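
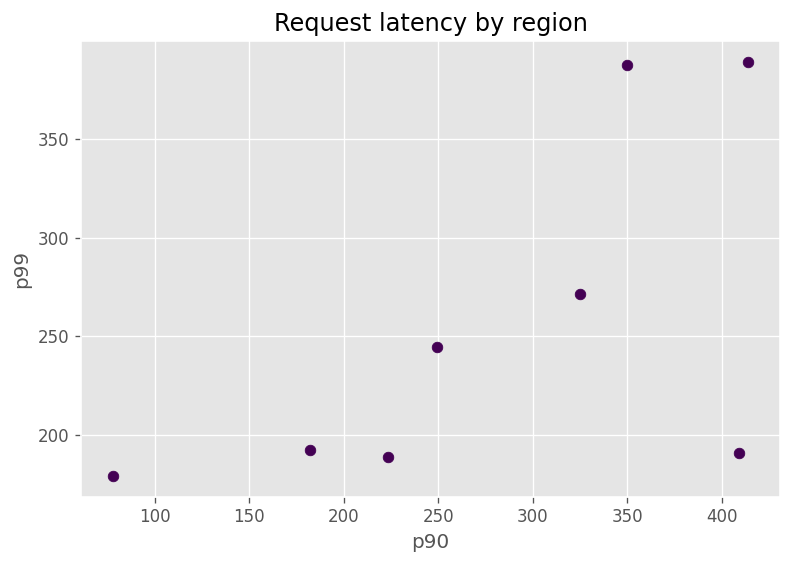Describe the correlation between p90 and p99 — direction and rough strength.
positive, moderate

Points are positively correlated; moderate (|r| ≈ 0.6).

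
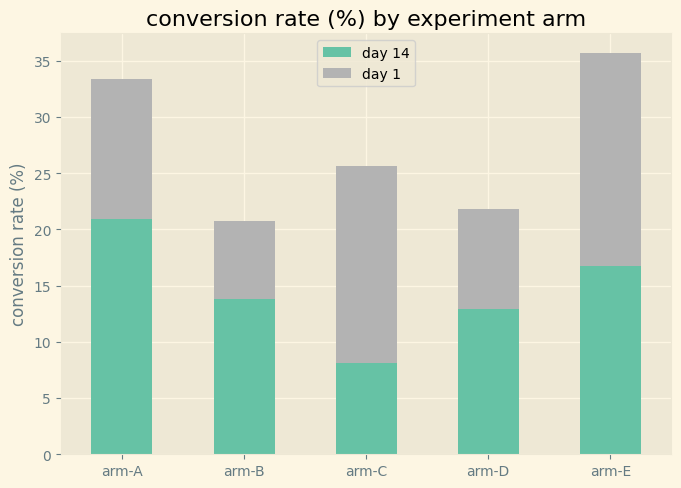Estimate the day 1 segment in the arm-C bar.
day 1 top ≈ 25, bottom ≈ 10; segment ≈ 15.

≈ 15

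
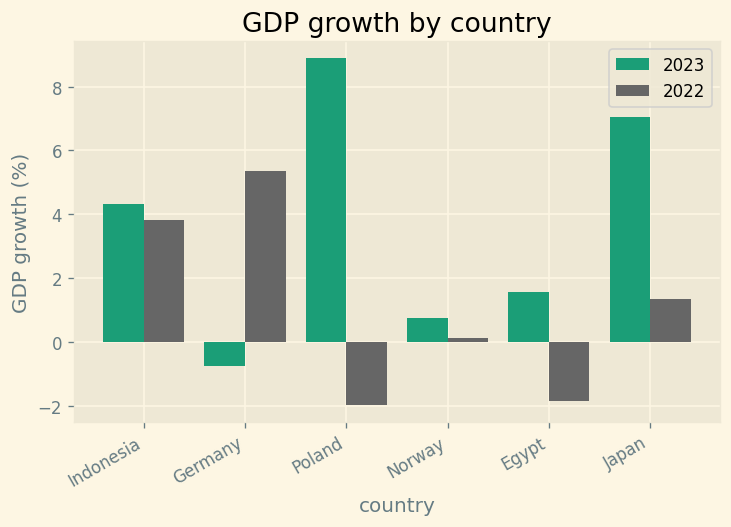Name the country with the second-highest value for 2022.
Top 3 for 2022: Germany ≈ 5, Indonesia ≈ 4, Japan ≈ 1.

Indonesia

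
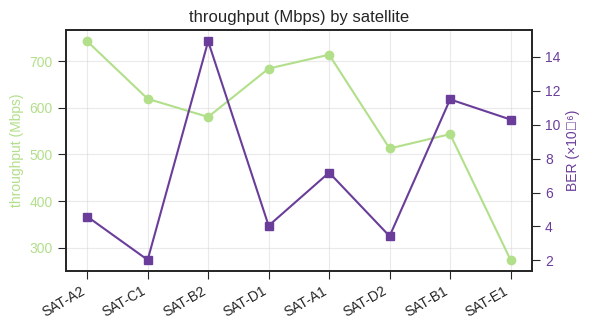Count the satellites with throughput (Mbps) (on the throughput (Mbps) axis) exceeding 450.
Above 450: SAT-A2, SAT-C1, SAT-B2, SAT-D1, SAT-A1, SAT-D2, SAT-B1.

7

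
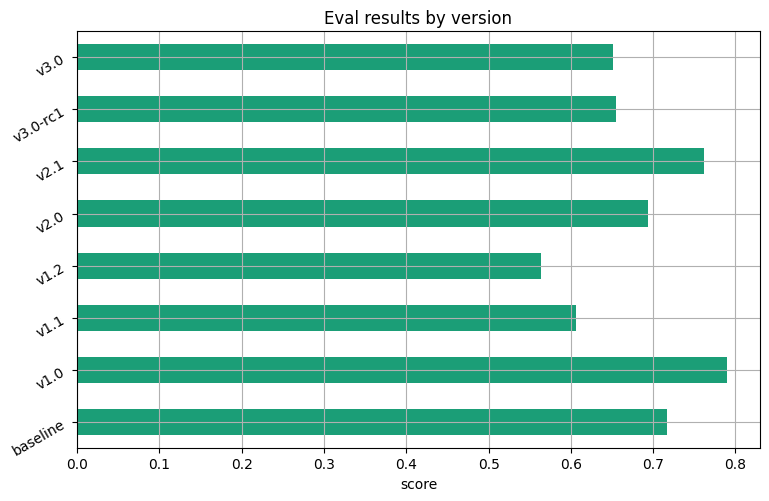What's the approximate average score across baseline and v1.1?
(0.7 + 0.6) / 2 ≈ 0.65.

≈ 0.65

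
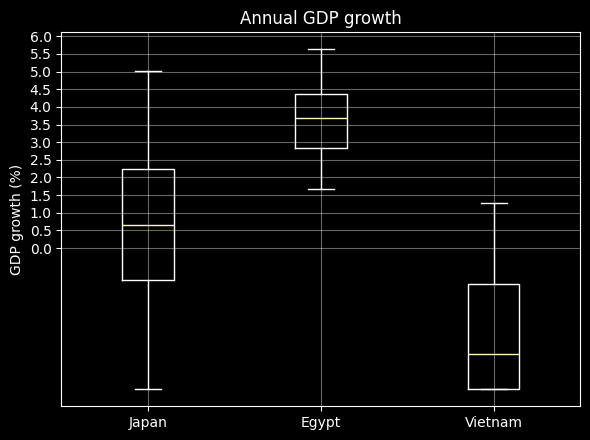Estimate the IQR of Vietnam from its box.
Q3 ≈ -1.0, Q1 ≈ -4.0; IQR ≈ 3.0.

≈ 3.0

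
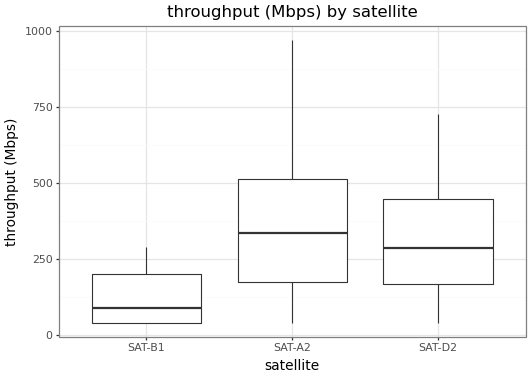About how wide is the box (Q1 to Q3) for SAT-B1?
≈ 160

Q3 ≈ 200, Q1 ≈ 40; IQR ≈ 160.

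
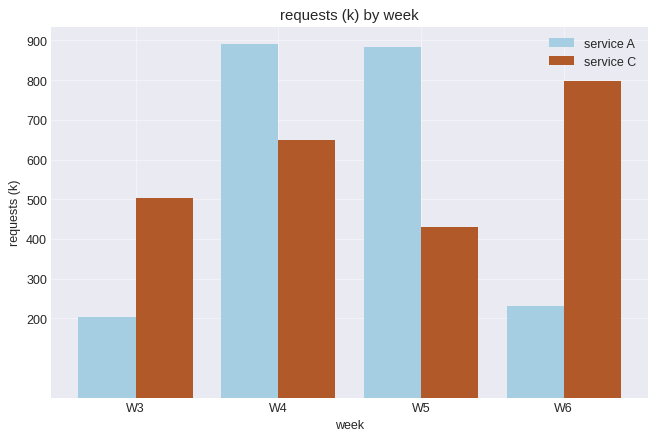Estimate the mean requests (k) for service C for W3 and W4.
≈ 550

(500 + 600) / 2 ≈ 550.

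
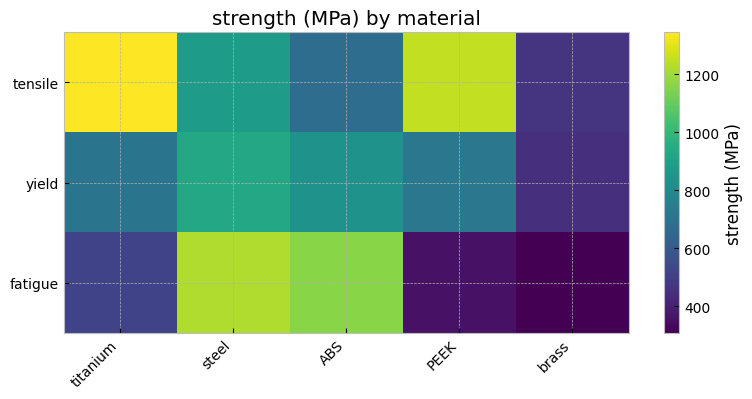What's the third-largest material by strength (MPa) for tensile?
Top 4 for tensile: titanium ≈ 1300, PEEK ≈ 1200, steel ≈ 900, ABS ≈ 700.

steel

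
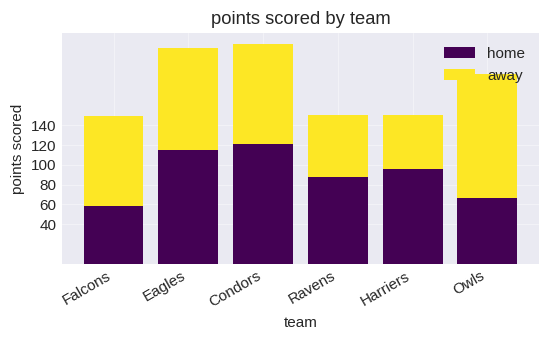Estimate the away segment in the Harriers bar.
away top ≈ 160, bottom ≈ 100; segment ≈ 60.

≈ 60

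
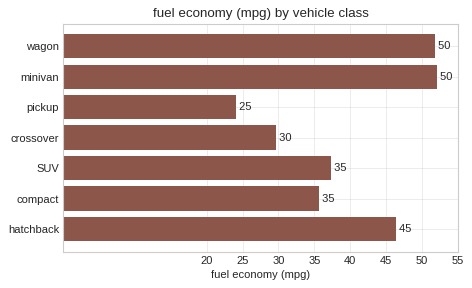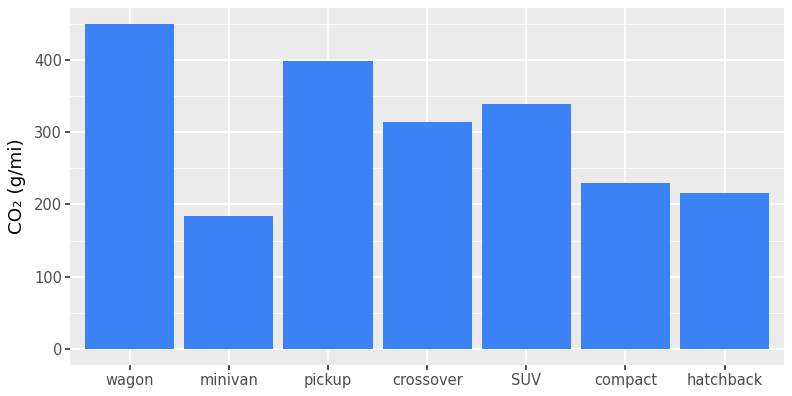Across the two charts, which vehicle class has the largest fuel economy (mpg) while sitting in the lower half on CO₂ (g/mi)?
minivan

Chart 2 median CO₂ (g/mi) ≈ 300; below-median vehicle classes: minivan, compact, hatchback. Among those, minivan has the highest fuel economy (mpg) (≈ 50).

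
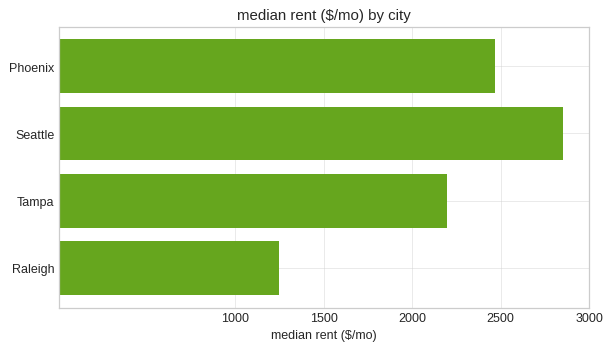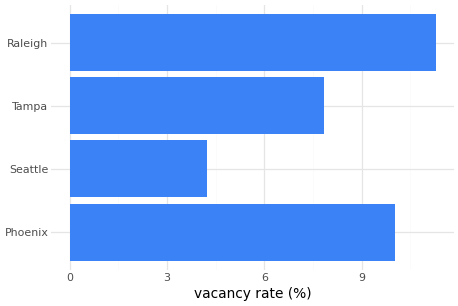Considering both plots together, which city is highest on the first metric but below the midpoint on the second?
Chart 2 median vacancy rate (%) ≈ 8; below-median cities: Seattle, Tampa. Among those, Seattle has the highest median rent ($/mo) (≈ 3000).

Seattle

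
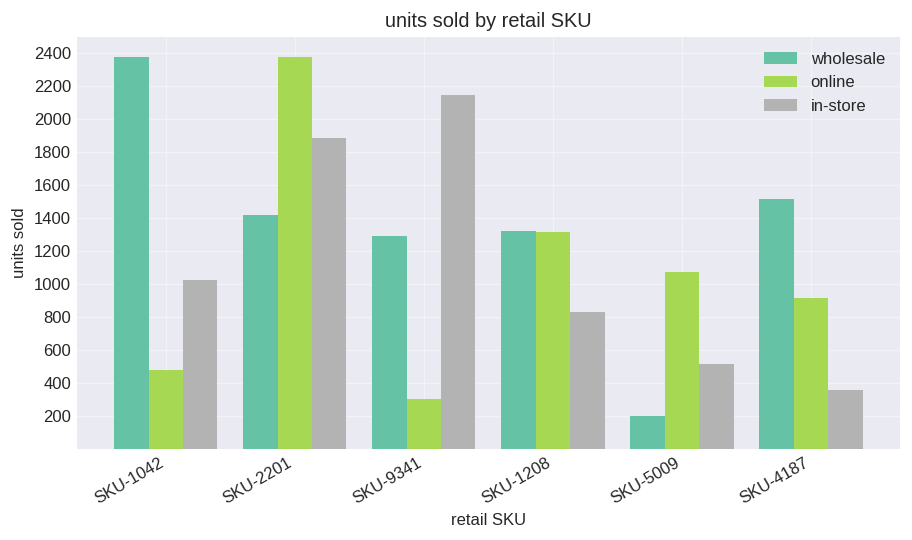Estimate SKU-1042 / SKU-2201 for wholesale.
≈ 1.71×

SKU-1042 ≈ 2400, SKU-2201 ≈ 1400; 2400/1400 ≈ 1.71.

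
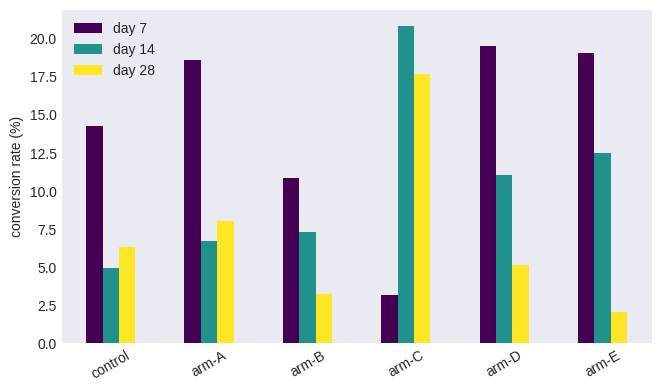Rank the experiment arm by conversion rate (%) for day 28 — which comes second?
Top 3 for day 28: arm-C ≈ 18, arm-A ≈ 8, control ≈ 6.

arm-A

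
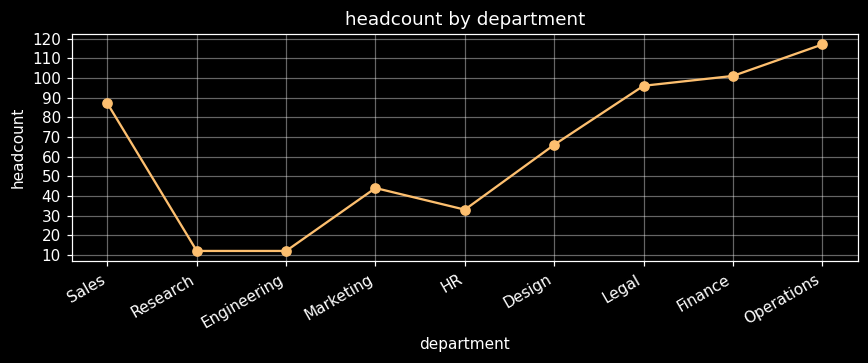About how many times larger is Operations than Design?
≈ 1.71×

Operations ≈ 120, Design ≈ 70; 120/70 ≈ 1.71.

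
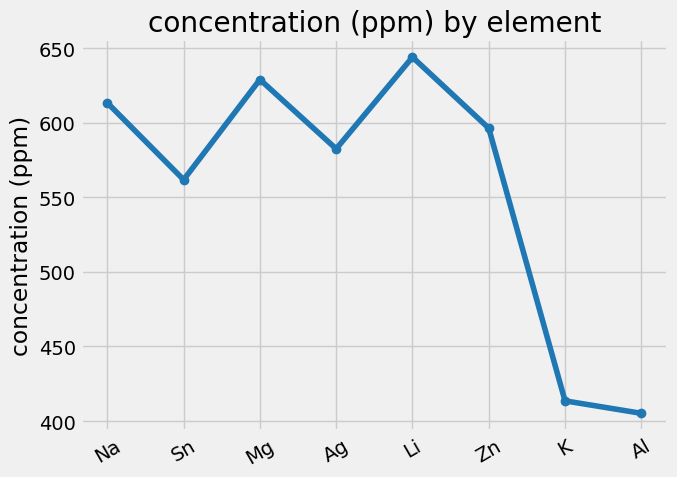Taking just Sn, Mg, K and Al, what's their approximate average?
≈ 500

(560 + 620 + 420 + 400) / 4 ≈ 500.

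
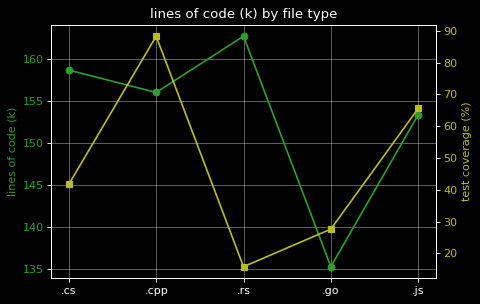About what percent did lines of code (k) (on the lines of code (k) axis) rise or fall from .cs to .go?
≈ -15.6%

.cs ≈ 160, .go ≈ 135; (135 − 160) / 160 ≈ -15.6%.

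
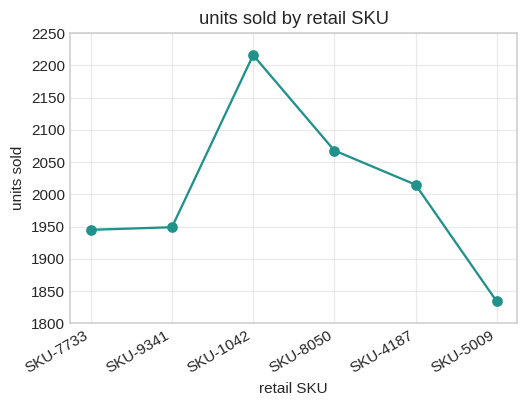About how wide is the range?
≈ 350

Max SKU-1042 ≈ 2200, min SKU-5009 ≈ 1850; range ≈ 350.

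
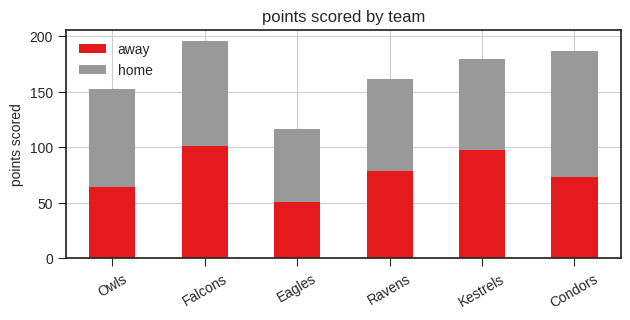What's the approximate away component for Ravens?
≈ 80

away top ≈ 80, bottom ≈ 0; segment ≈ 80.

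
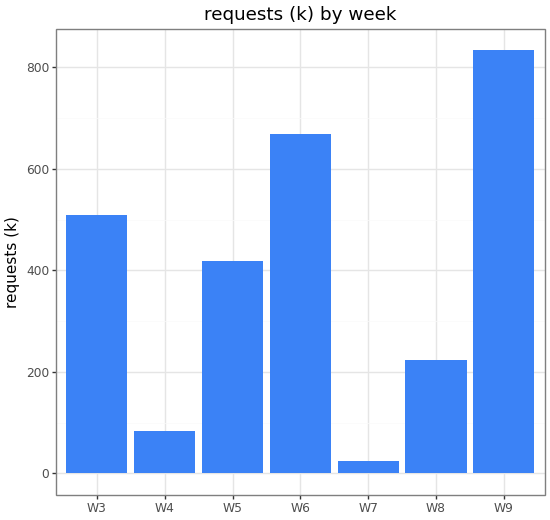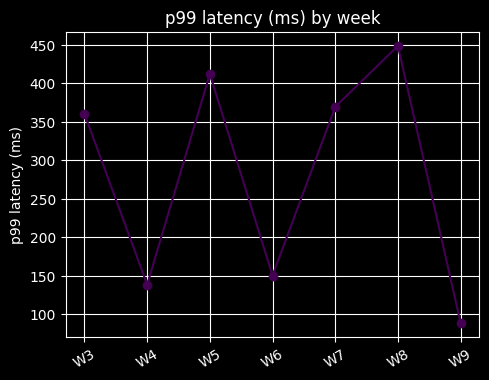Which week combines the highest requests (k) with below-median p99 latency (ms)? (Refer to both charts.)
W9

Chart 2 median p99 latency (ms) ≈ 350; below-median weeks: W4, W6, W9. Among those, W9 has the highest requests (k) (≈ 800).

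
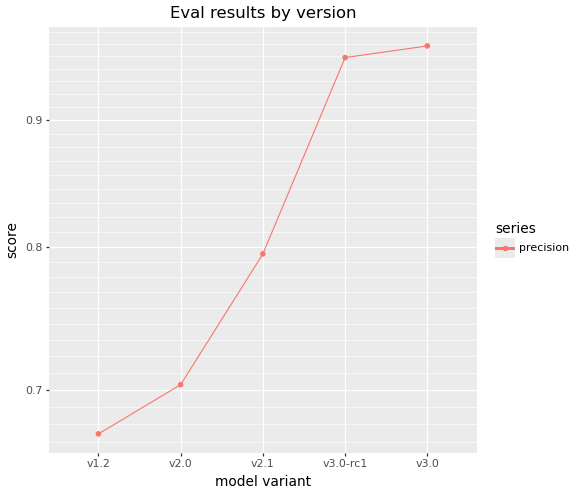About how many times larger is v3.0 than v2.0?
≈ 1.36×

v3.0 ≈ 0.95, v2.0 ≈ 0.70; 0.95/0.70 ≈ 1.36.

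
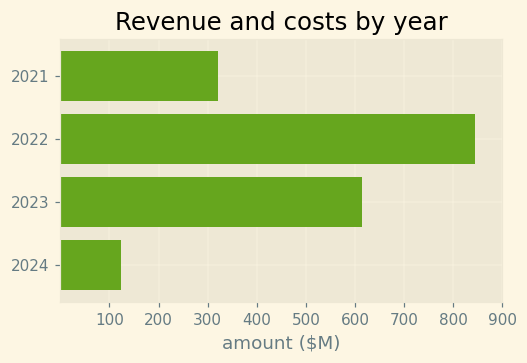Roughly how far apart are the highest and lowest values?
Max 2022 ≈ 800, min 2024 ≈ 100; range ≈ 700.

≈ 700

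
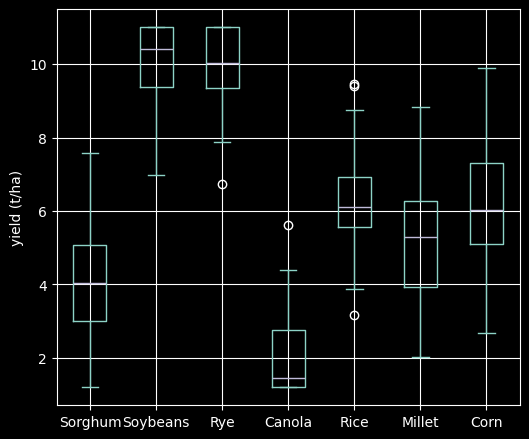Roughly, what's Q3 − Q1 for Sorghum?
≈ 2

Q3 ≈ 5, Q1 ≈ 3; IQR ≈ 2.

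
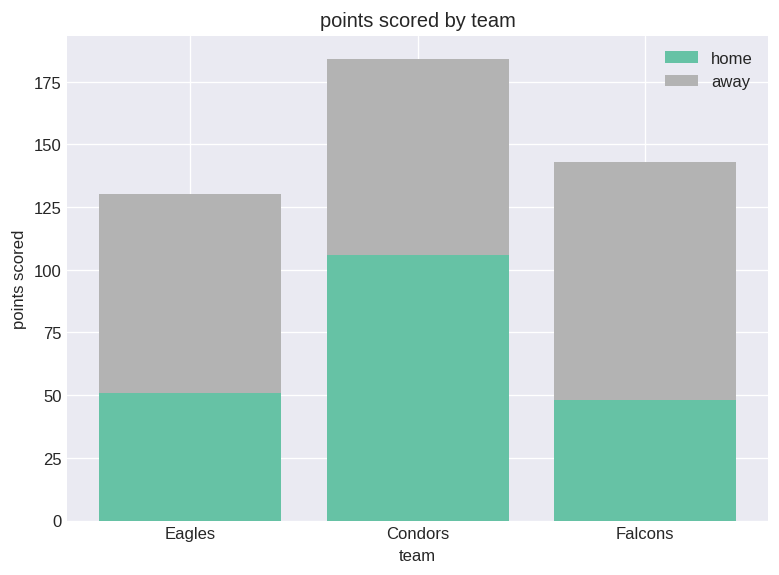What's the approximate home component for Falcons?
home top ≈ 40, bottom ≈ 0; segment ≈ 40.

≈ 40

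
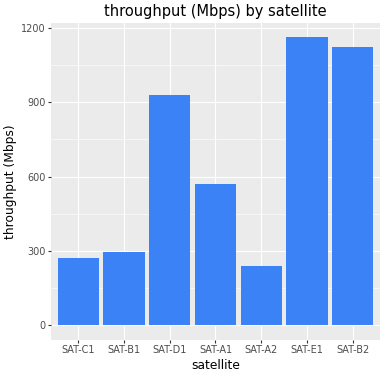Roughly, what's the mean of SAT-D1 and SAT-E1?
(900 + 1200) / 2 ≈ 1050.

≈ 1050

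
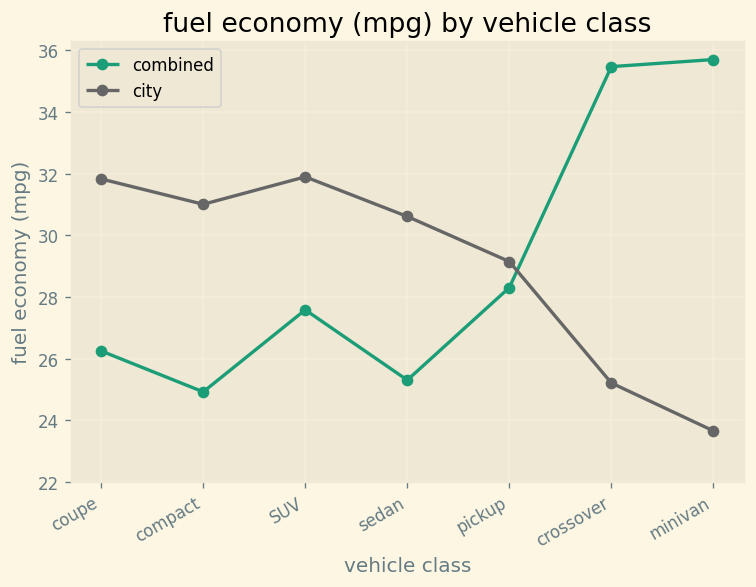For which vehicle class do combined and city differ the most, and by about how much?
minivan, ≈ 12 mpg

minivan: combined ≈ 36, city ≈ 24 → gap ≈ 12. Next-largest (crossover) is only ≈ 10.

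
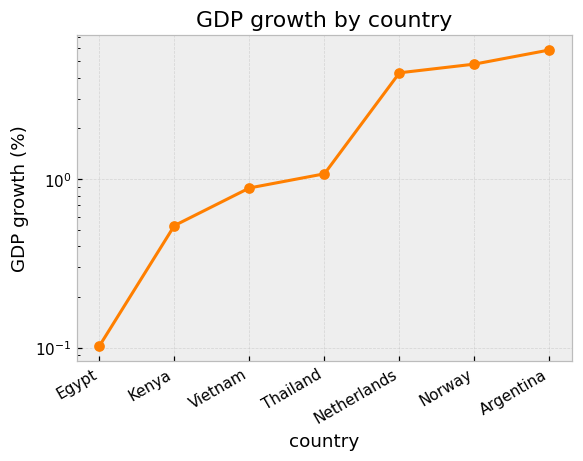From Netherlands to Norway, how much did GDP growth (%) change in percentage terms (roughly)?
≈ +11.1%

Netherlands ≈ 4.5, Norway ≈ 5.0; (5.0 − 4.5) / 4.5 ≈ +11.1%.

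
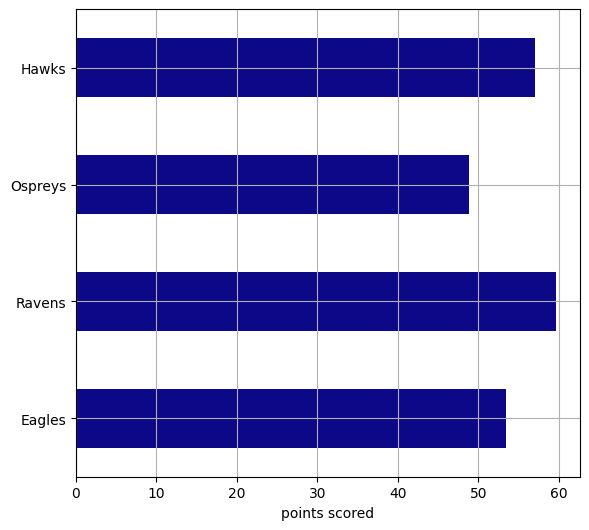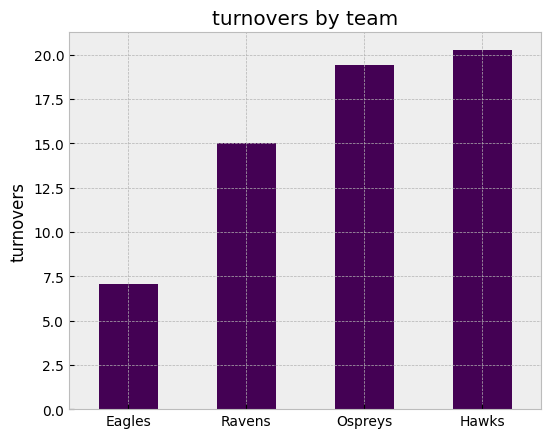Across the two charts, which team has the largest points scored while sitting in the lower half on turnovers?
Chart 2 median turnovers ≈ 18; below-median teams: Eagles, Ravens. Among those, Ravens has the highest points scored (≈ 60).

Ravens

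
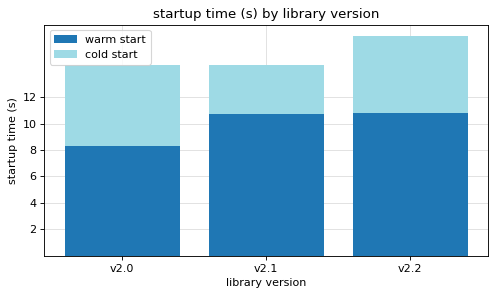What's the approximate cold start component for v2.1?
≈ 4

cold start top ≈ 14, bottom ≈ 10; segment ≈ 4.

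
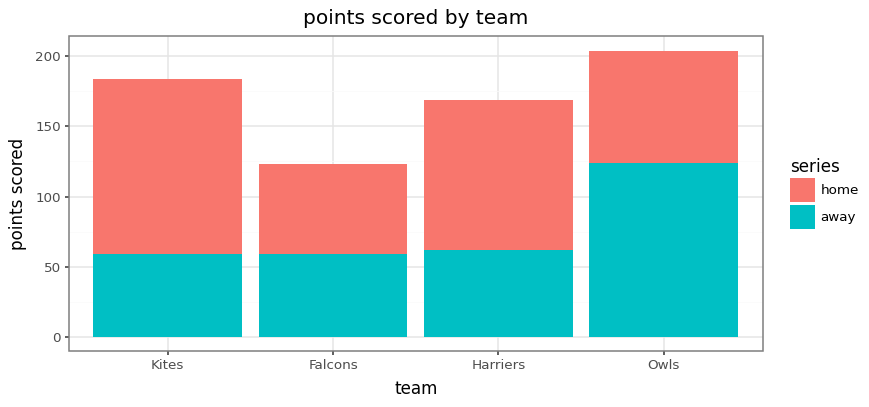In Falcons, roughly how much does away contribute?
≈ 60

away top ≈ 60, bottom ≈ 0; segment ≈ 60.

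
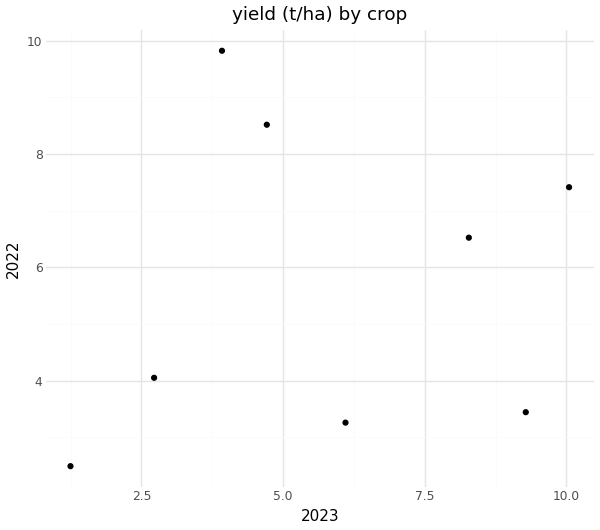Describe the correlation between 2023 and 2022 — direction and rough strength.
no clear correlation

Points are roughly uncorrelated; weak (|r| ≈ 0.2).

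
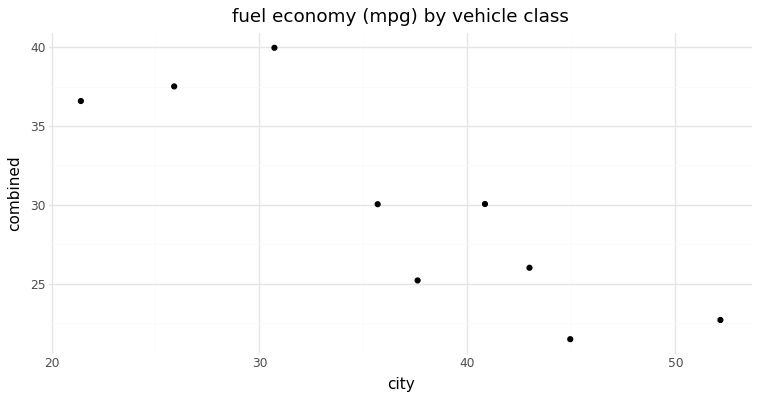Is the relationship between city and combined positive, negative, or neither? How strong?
Points are negatively correlated; strong (|r| ≈ 0.9).

negative, strong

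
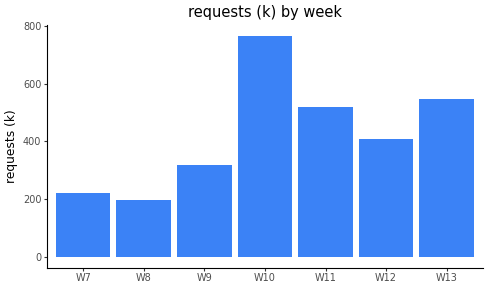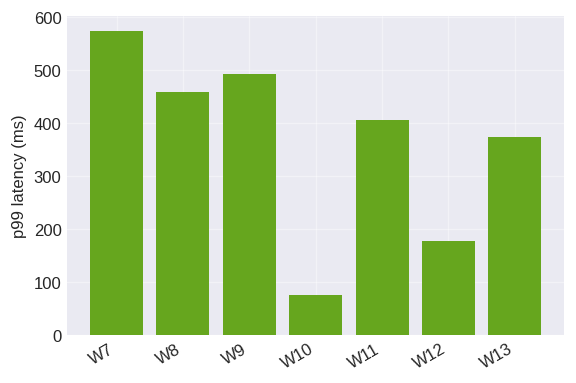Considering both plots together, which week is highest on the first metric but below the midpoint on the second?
W10

Chart 2 median p99 latency (ms) ≈ 400; below-median weeks: W10, W12, W13. Among those, W10 has the highest requests (k) (≈ 800).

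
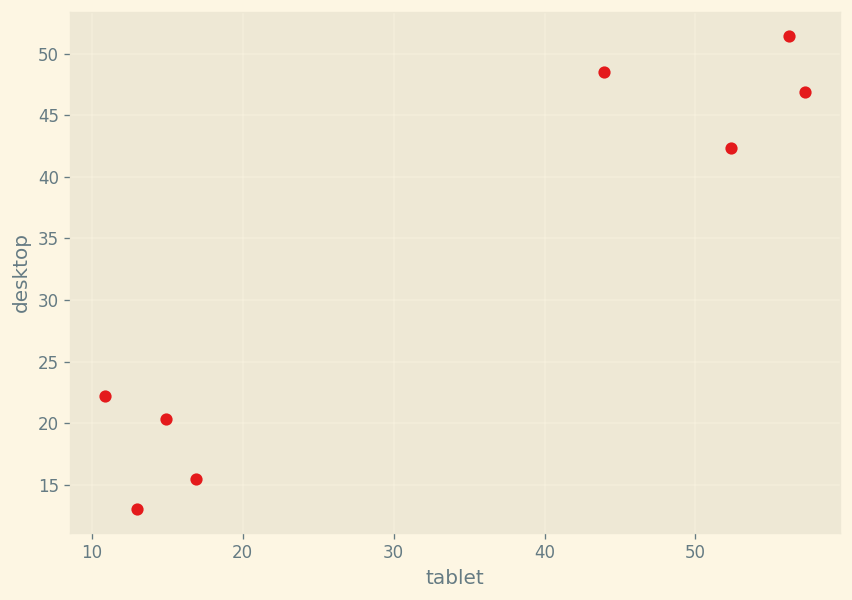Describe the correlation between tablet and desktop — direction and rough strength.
Points are positively correlated; strong (|r| ≈ 0.9).

positive, strong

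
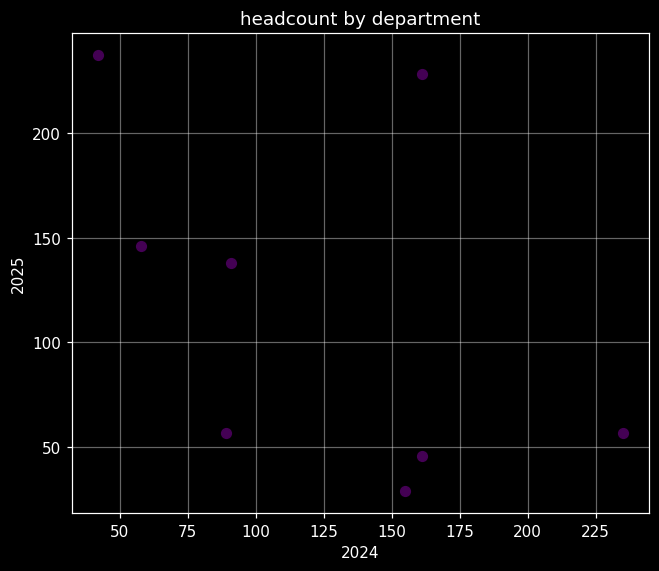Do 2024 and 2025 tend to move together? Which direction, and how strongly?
Points are negatively correlated; moderate (|r| ≈ 0.5).

negative, moderate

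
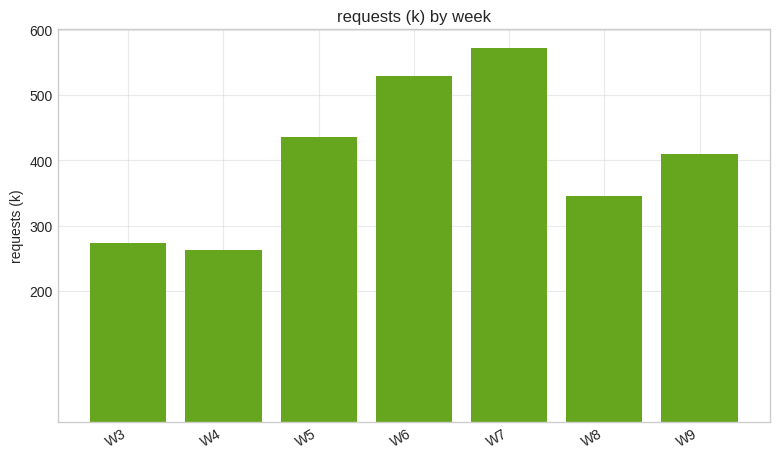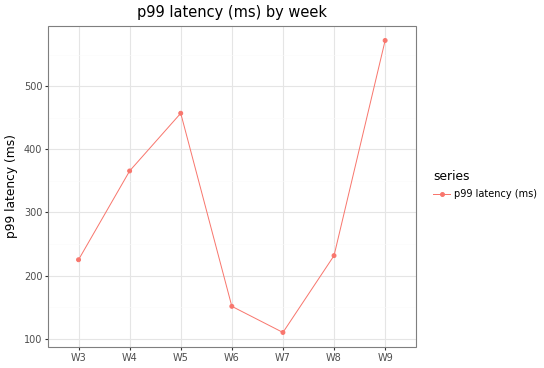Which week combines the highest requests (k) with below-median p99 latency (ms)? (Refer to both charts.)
W7

Chart 2 median p99 latency (ms) ≈ 200; below-median weeks: W3, W6, W7. Among those, W7 has the highest requests (k) (≈ 600).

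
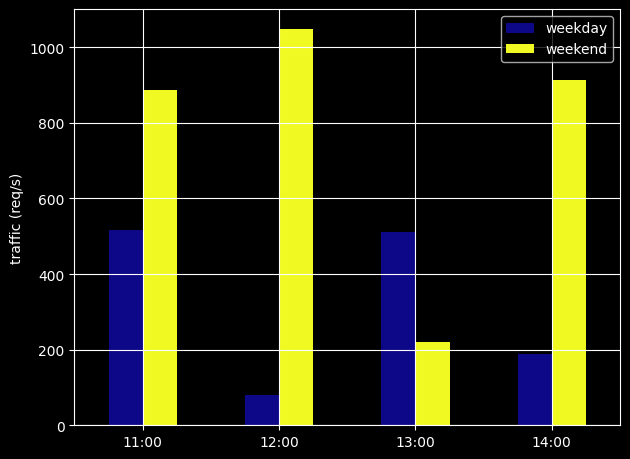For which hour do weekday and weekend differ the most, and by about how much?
12:00, ≈ 900 req/s

12:00: weekday ≈ 100, weekend ≈ 1000 → gap ≈ 900. Next-largest (14:00) is only ≈ 700.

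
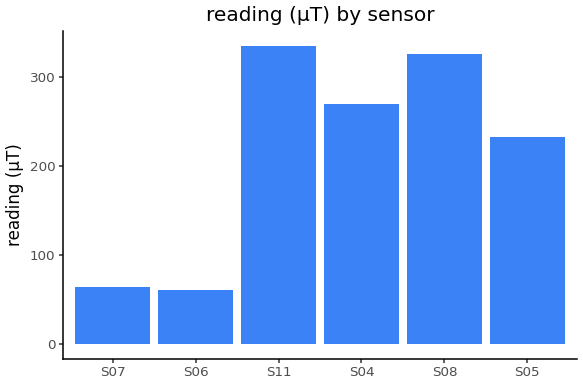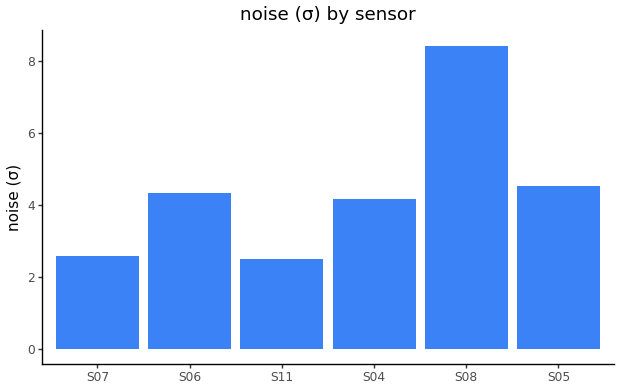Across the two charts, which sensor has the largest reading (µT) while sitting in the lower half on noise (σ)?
S11

Chart 2 median noise (σ) ≈ 4; below-median sensors: S07, S11, S04. Among those, S11 has the highest reading (µT) (≈ 350).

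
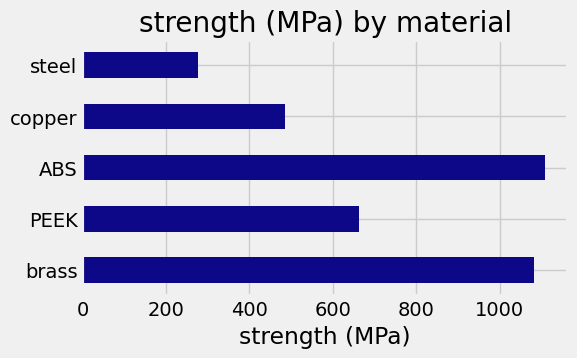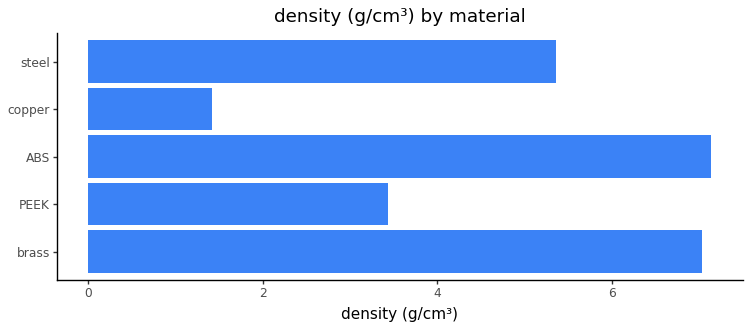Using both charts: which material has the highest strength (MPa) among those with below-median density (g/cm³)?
PEEK

Chart 2 median density (g/cm³) ≈ 5; below-median materials: PEEK, copper. Among those, PEEK has the highest strength (MPa) (≈ 600).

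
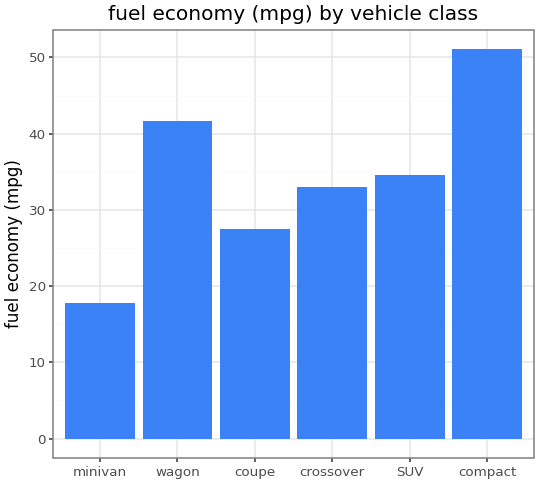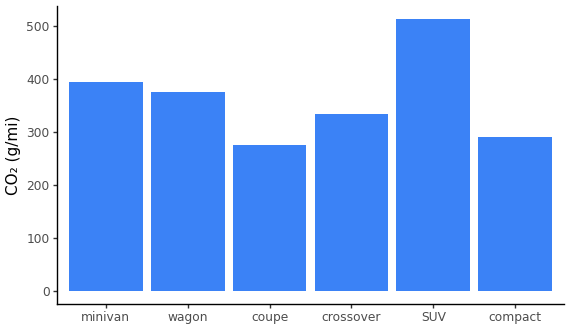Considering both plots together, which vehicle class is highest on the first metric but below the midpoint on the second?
compact

Chart 2 median CO₂ (g/mi) ≈ 350; below-median vehicle classes: coupe, crossover, compact. Among those, compact has the highest fuel economy (mpg) (≈ 50).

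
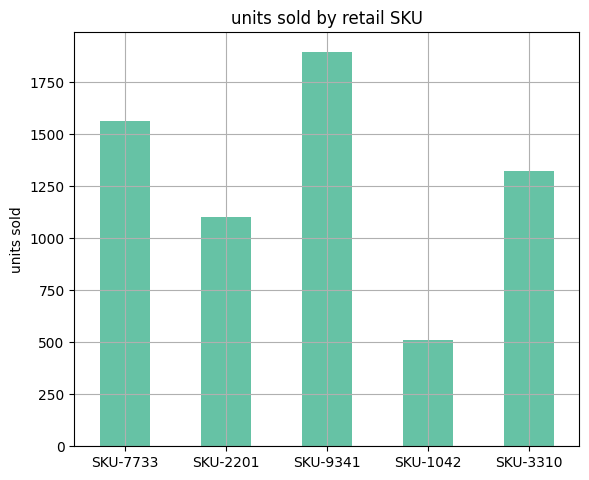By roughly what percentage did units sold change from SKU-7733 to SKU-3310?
SKU-7733 ≈ 1600, SKU-3310 ≈ 1400; (1400 − 1600) / 1600 ≈ -12.5%.

≈ -12.5%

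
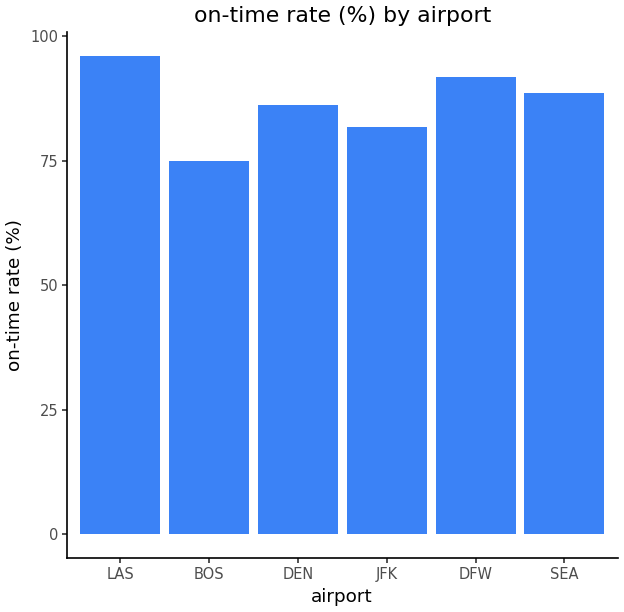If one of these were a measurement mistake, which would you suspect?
BOS

BOS ≈ 70; the rest sit between ≈ 80 and ≈ 100.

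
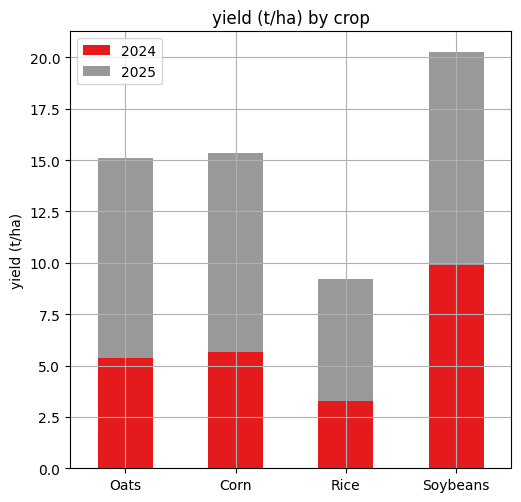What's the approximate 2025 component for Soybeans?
≈ 10

2025 top ≈ 20, bottom ≈ 10; segment ≈ 10.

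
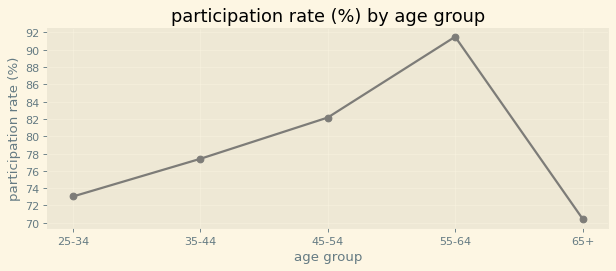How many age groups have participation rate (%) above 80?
2

Above 80: 45-54, 55-64.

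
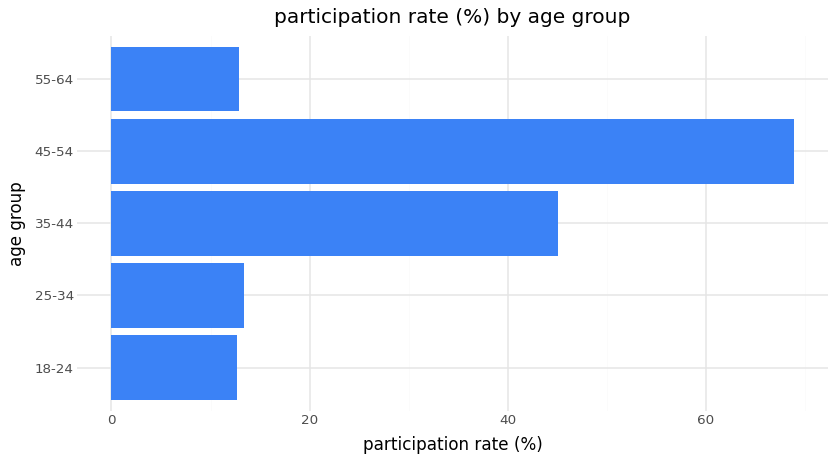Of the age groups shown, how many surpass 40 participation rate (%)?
2

Above 40: 35-44, 45-54.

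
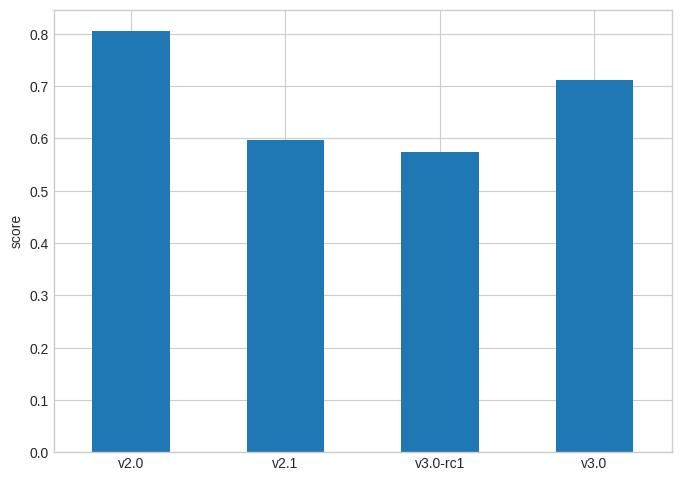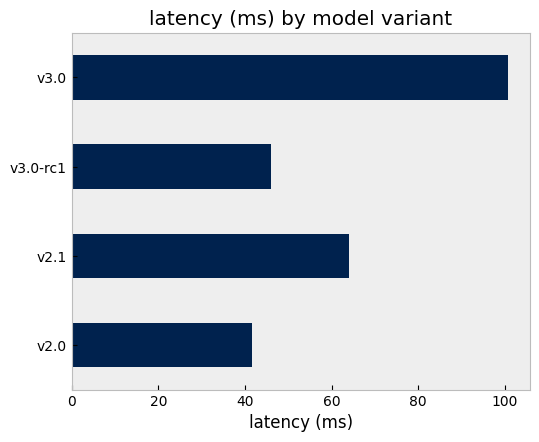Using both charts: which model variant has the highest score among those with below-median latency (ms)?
v2.0

Chart 2 median latency (ms) ≈ 60; below-median model variants: v2.0, v3.0-rc1. Among those, v2.0 has the highest score (≈ 0.8).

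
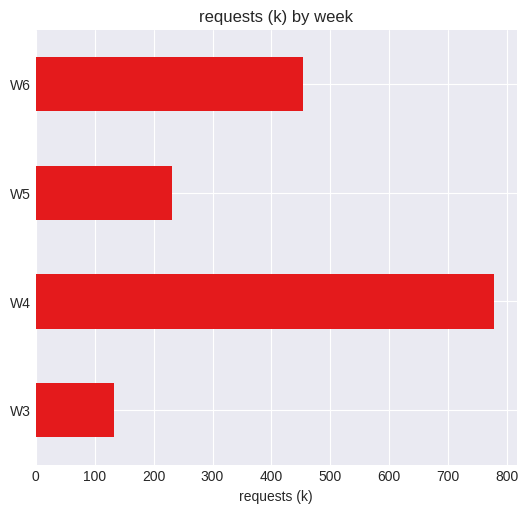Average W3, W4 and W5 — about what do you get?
(100 + 800 + 200) / 3 ≈ 367.

≈ 367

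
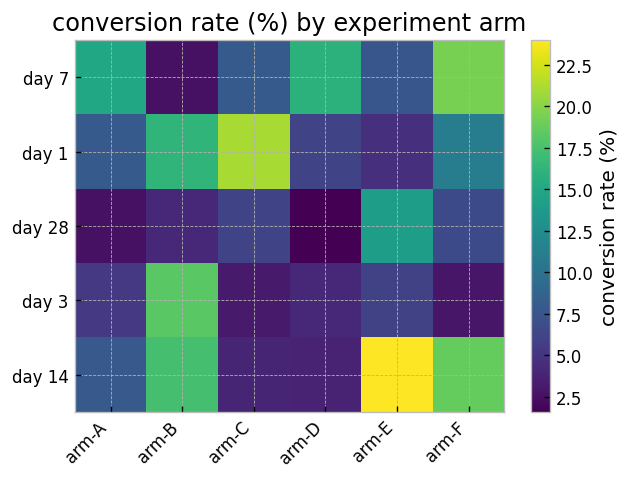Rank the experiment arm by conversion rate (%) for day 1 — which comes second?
Top 3 for day 1: arm-C ≈ 22, arm-B ≈ 16, arm-F ≈ 12.

arm-B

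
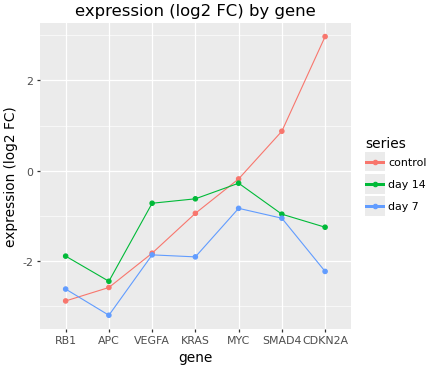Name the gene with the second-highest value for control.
Top 3 for control: CDKN2A ≈ 3, SMAD4 ≈ 1, MYC ≈ 0.

SMAD4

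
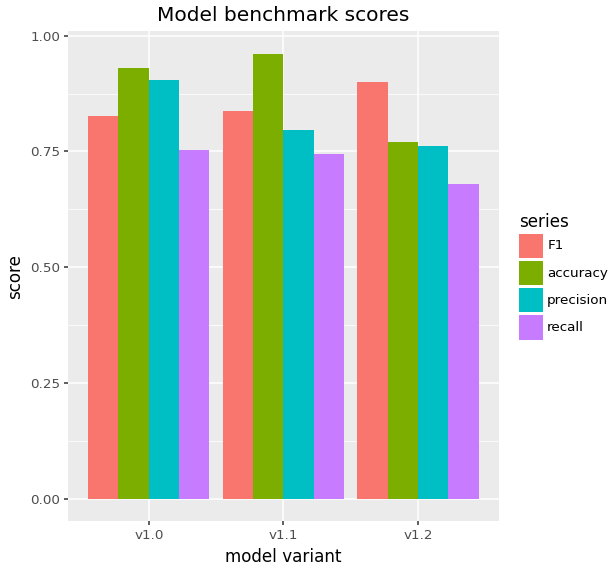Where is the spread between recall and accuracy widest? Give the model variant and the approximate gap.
v1.1, ≈ 0.3

v1.1: recall ≈ 0.7, accuracy ≈ 1.0 → gap ≈ 0.3. Next-largest (v1.0) is only ≈ 0.1.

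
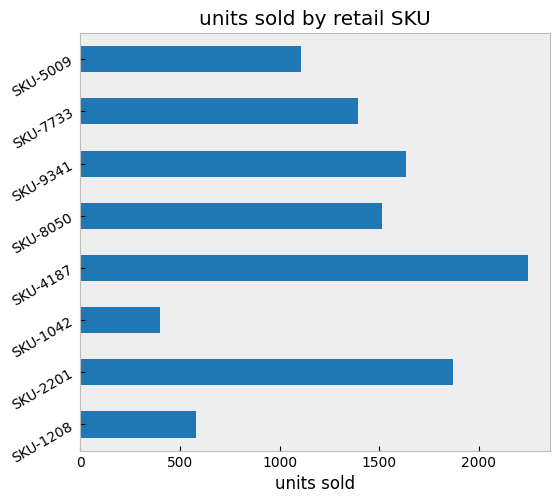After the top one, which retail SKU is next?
Top 3: SKU-4187 ≈ 2200, SKU-2201 ≈ 1800, SKU-9341 ≈ 1600.

SKU-2201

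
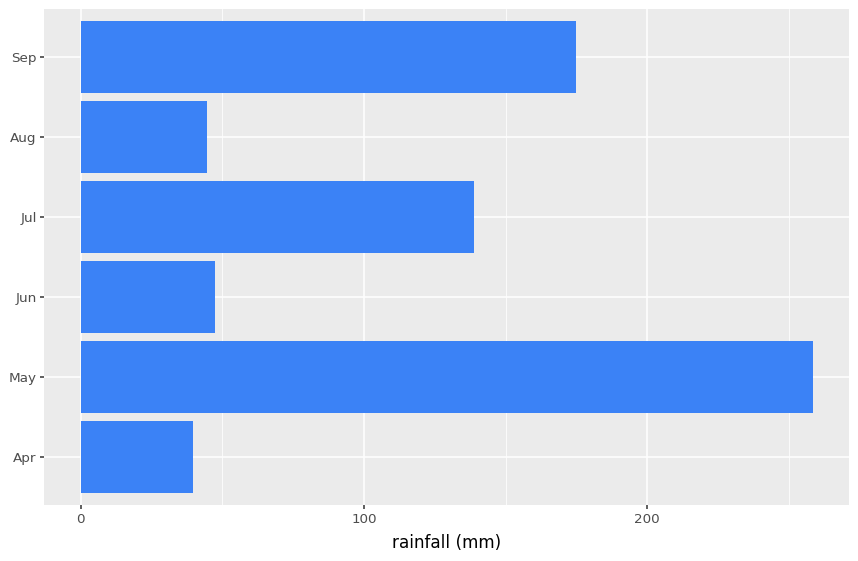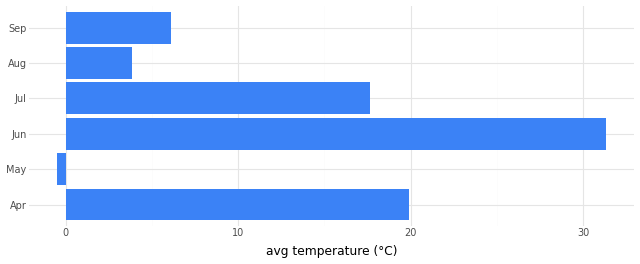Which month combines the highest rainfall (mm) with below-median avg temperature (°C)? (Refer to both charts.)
May

Chart 2 median avg temperature (°C) ≈ 10; below-median months: May, Aug, Sep. Among those, May has the highest rainfall (mm) (≈ 250).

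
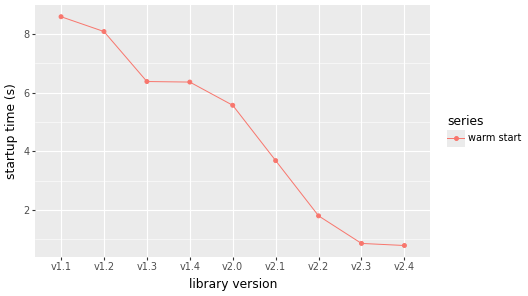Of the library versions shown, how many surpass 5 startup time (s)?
Above 5: v1.1, v1.2, v1.3, v1.4, v2.0.

5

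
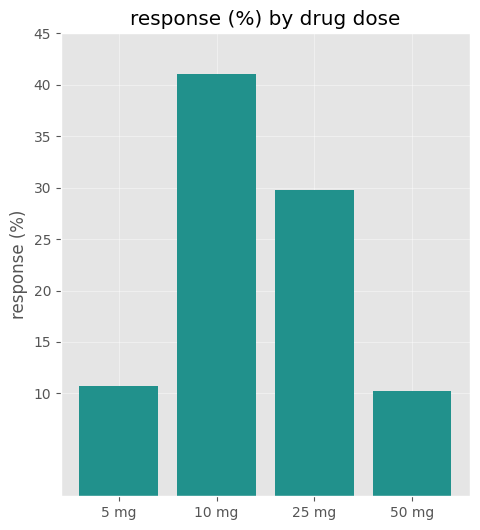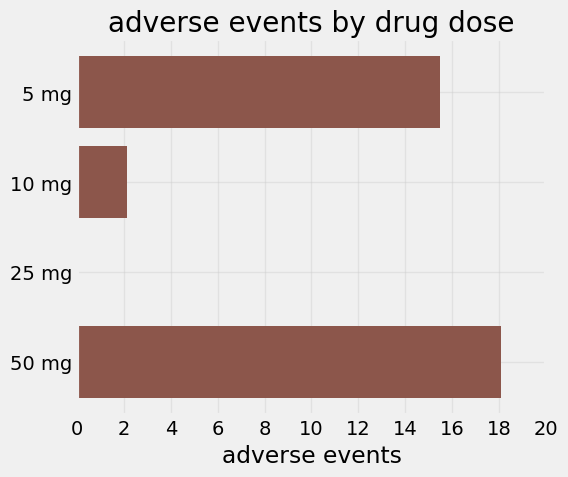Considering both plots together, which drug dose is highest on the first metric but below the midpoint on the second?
Chart 2 median adverse events ≈ 8; below-median drug doses: 10 mg, 25 mg. Among those, 10 mg has the highest response (%) (≈ 40).

10 mg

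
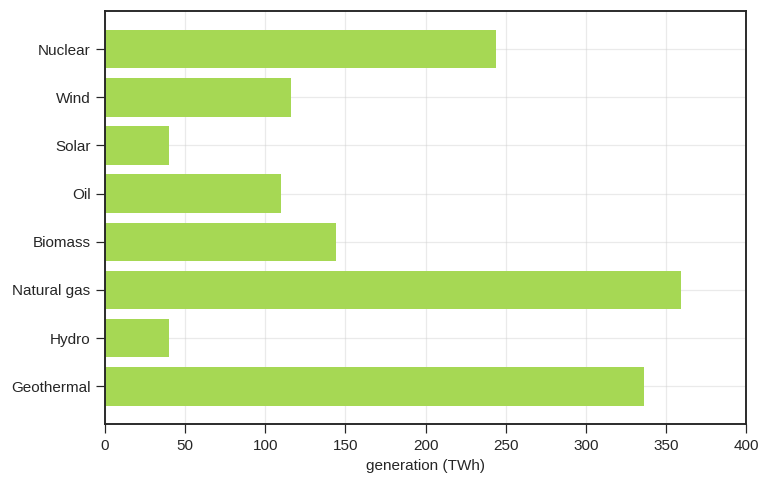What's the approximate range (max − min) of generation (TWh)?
≈ 300

Max Natural gas ≈ 350, min Solar ≈ 50; range ≈ 300.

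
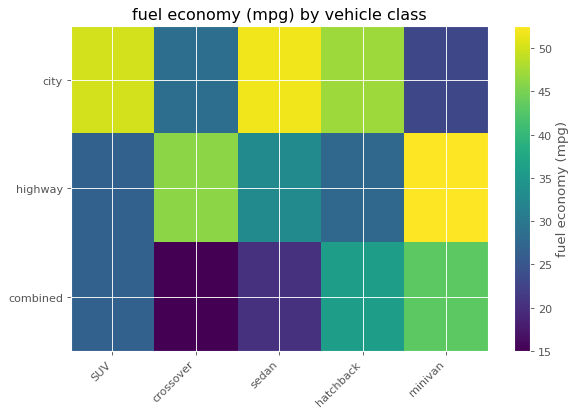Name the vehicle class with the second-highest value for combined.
Top 3 for combined: minivan ≈ 45, hatchback ≈ 35, SUV ≈ 25.

hatchback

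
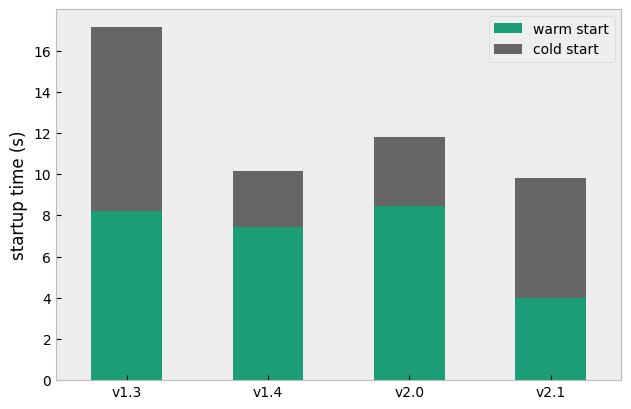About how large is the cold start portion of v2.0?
cold start top ≈ 12, bottom ≈ 8; segment ≈ 4.

≈ 4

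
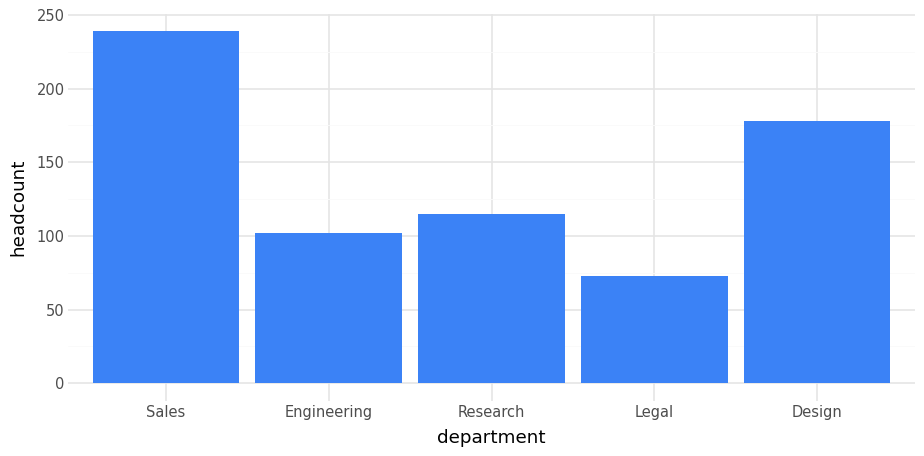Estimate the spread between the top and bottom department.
Max Sales ≈ 240, min Legal ≈ 80; range ≈ 160.

≈ 160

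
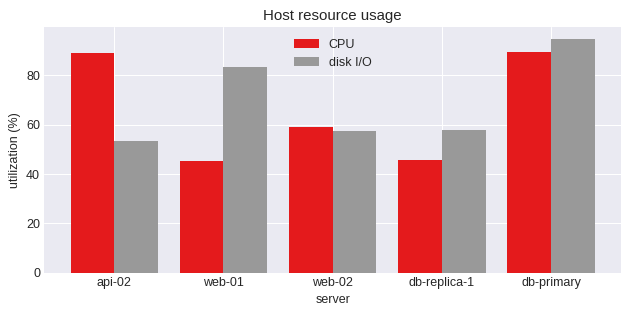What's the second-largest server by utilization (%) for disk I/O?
web-01

Top 3 for disk I/O: db-primary ≈ 90, web-01 ≈ 80, db-replica-1 ≈ 60.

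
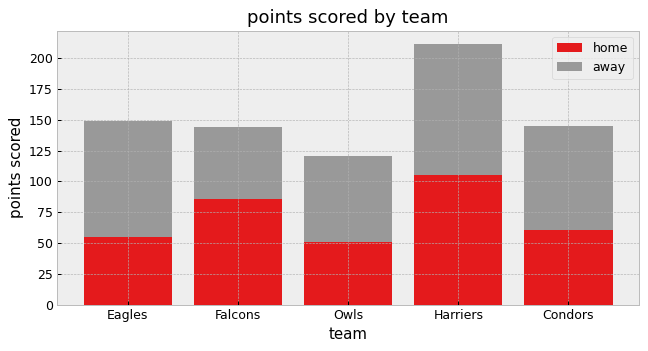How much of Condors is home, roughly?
≈ 60

home top ≈ 60, bottom ≈ 0; segment ≈ 60.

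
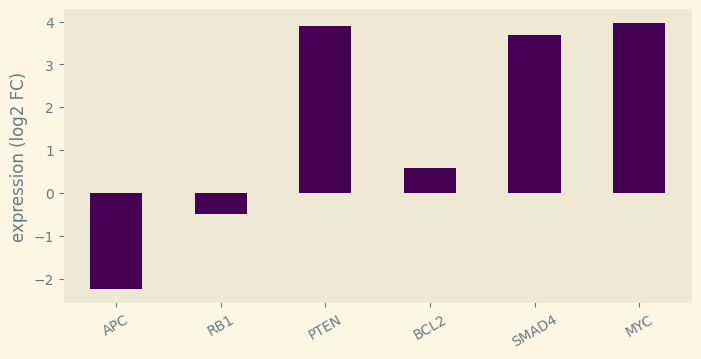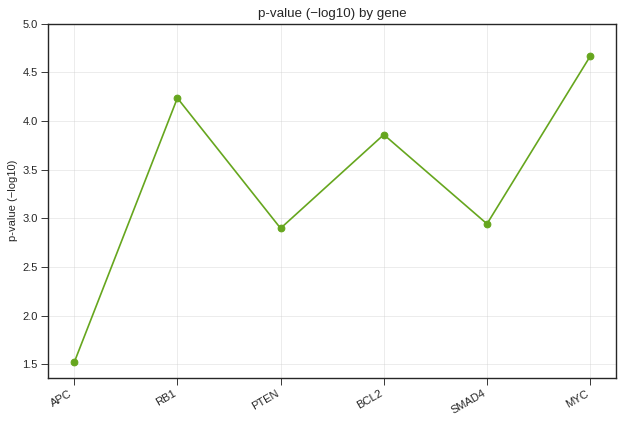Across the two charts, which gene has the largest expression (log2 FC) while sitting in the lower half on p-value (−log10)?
Chart 2 median p-value (−log10) ≈ 3.5; below-median genes: APC, PTEN, SMAD4. Among those, PTEN has the highest expression (log2 FC) (≈ 4).

PTEN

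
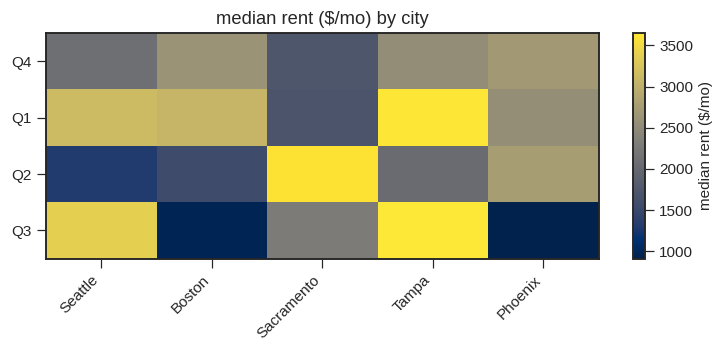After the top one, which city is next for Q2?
Top 3 for Q2: Sacramento ≈ 3500, Phoenix ≈ 3000, Tampa ≈ 2000.

Phoenix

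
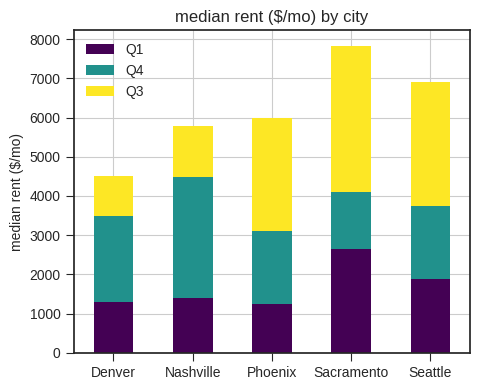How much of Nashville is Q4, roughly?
Q4 top ≈ 4000, bottom ≈ 1000; segment ≈ 3000.

≈ 3000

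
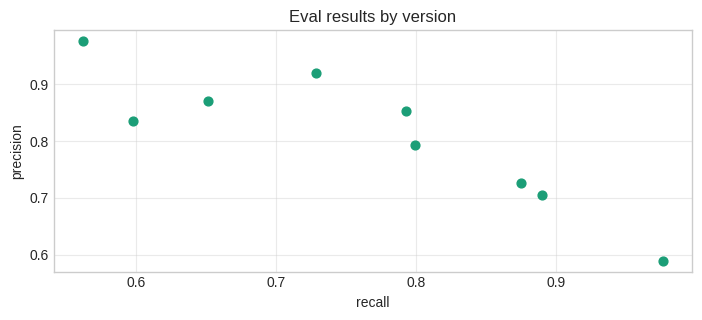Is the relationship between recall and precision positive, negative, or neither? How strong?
Points are negatively correlated; strong (|r| ≈ 0.9).

negative, strong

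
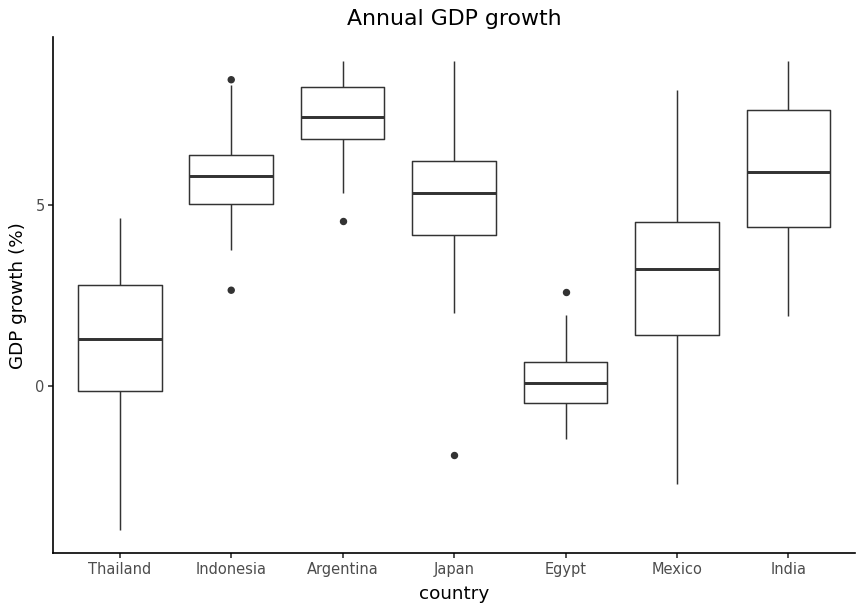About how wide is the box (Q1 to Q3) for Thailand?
Q3 ≈ 3, Q1 ≈ 0; IQR ≈ 3.

≈ 3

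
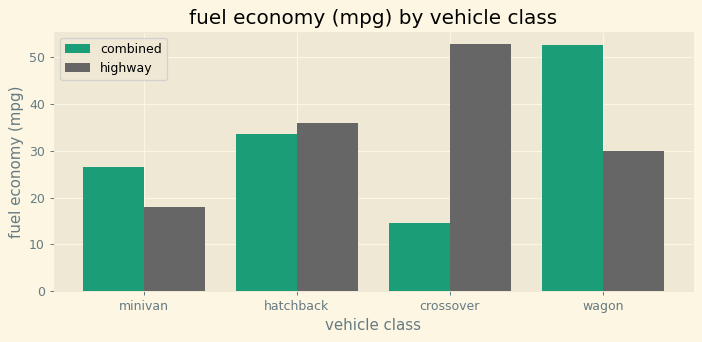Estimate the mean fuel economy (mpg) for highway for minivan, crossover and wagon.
≈ 35

(20 + 55 + 30) / 3 ≈ 35.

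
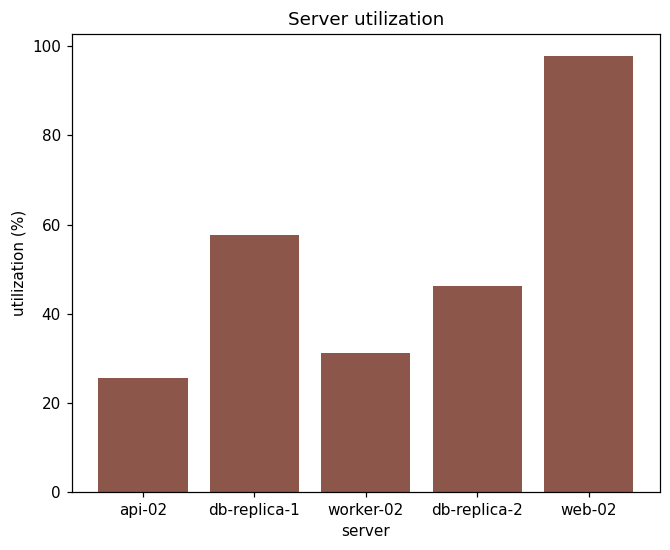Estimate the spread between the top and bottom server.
Max web-02 ≈ 100, min api-02 ≈ 30; range ≈ 70.

≈ 70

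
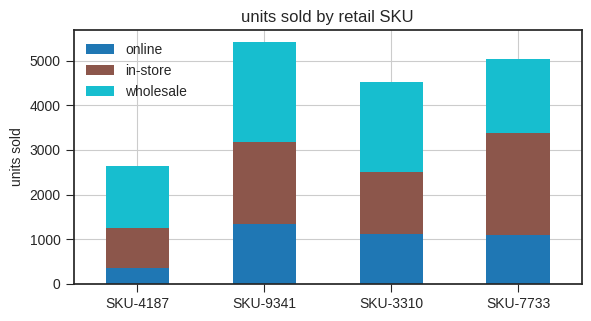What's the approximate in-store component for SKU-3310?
in-store top ≈ 2500, bottom ≈ 1000; segment ≈ 1500.

≈ 1500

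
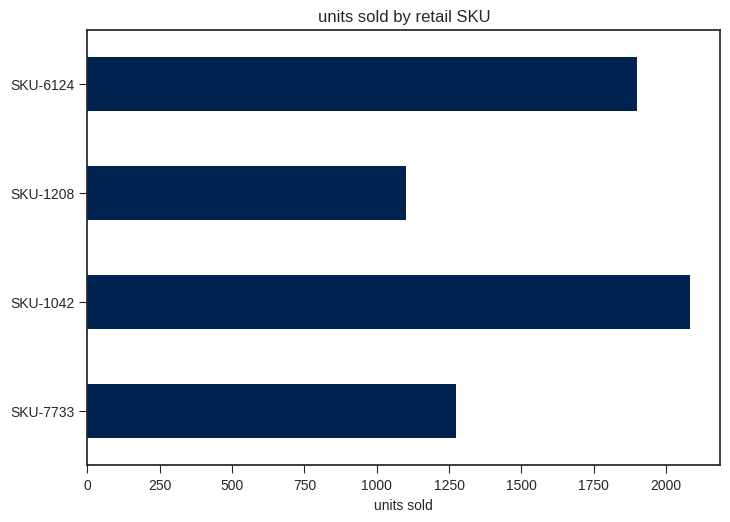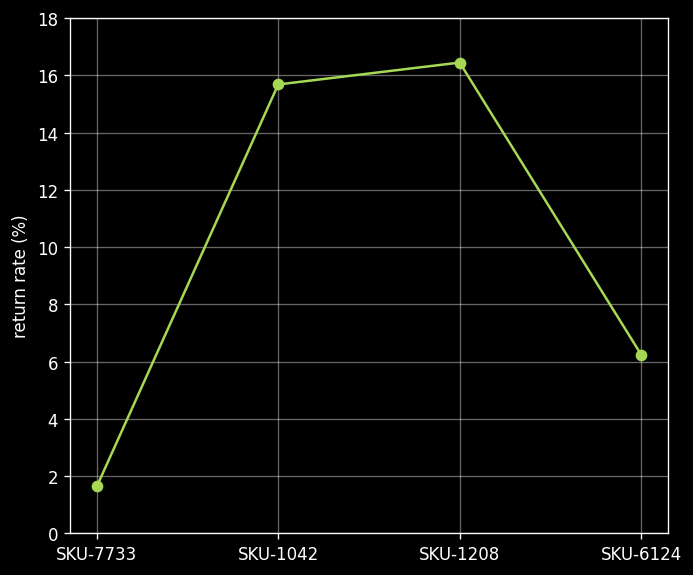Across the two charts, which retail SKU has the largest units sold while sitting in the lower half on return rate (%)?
SKU-6124

Chart 2 median return rate (%) ≈ 10; below-median retail SKUs: SKU-7733, SKU-6124. Among those, SKU-6124 has the highest units sold (≈ 1800).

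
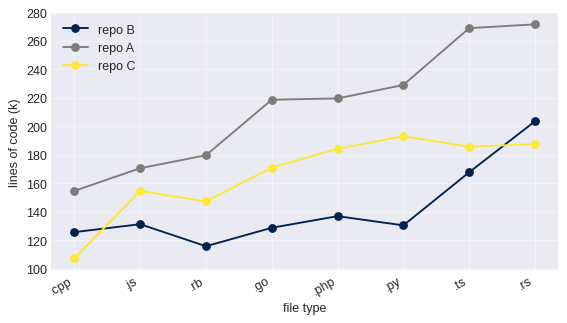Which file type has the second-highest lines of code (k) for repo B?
.ts

Top 3 for repo B: .rs ≈ 200, .ts ≈ 160, .php ≈ 140.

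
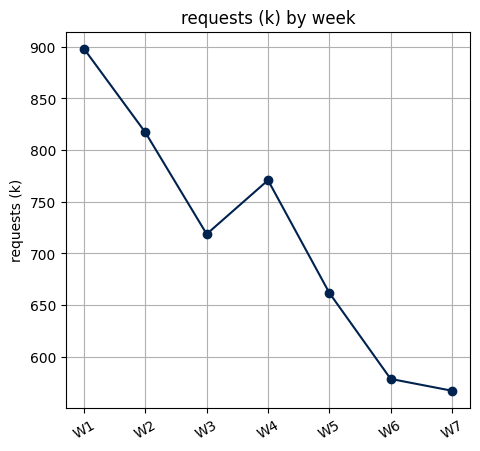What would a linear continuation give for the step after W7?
≈ 500

Last three: 650, 600, 550 → slope ≈ -50/step → next ≈ 500.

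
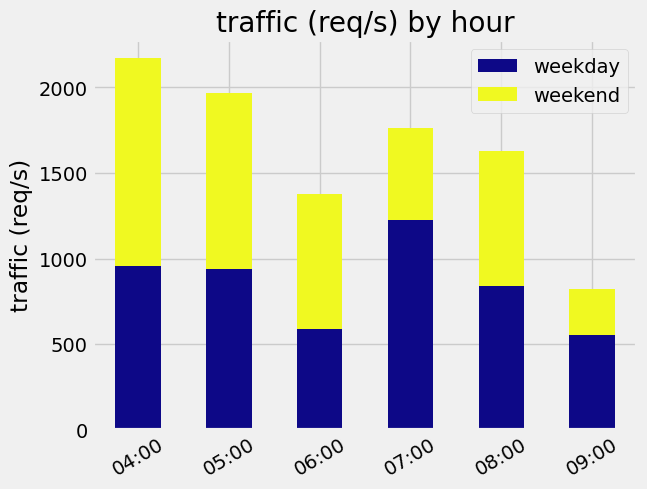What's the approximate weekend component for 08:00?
weekend top ≈ 1600, bottom ≈ 800; segment ≈ 800.

≈ 800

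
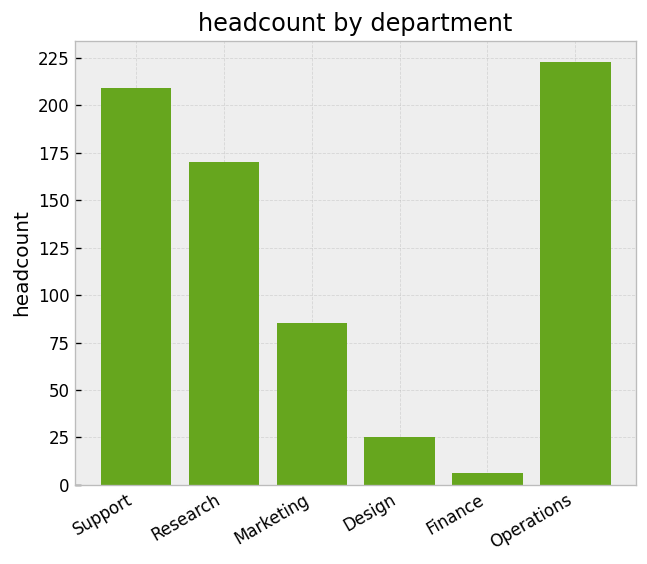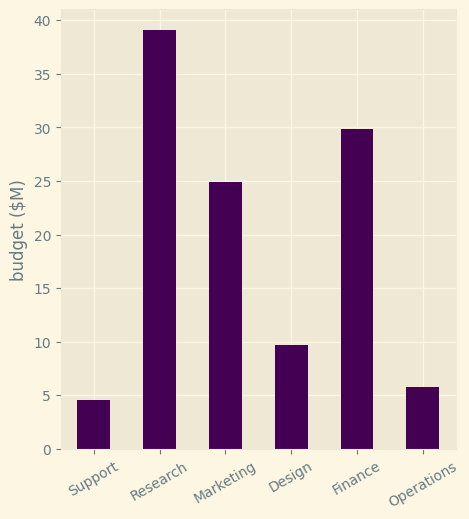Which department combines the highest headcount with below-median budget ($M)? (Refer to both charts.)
Chart 2 median budget ($M) ≈ 15; below-median departments: Support, Design, Operations. Among those, Operations has the highest headcount (≈ 225).

Operations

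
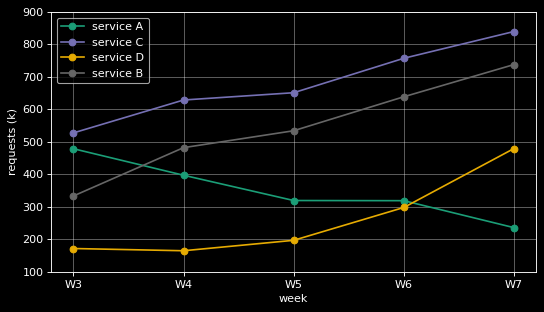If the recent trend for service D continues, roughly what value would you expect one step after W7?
Last three: 200, 300, 500 → slope ≈ 150/step → next ≈ 650.

≈ 650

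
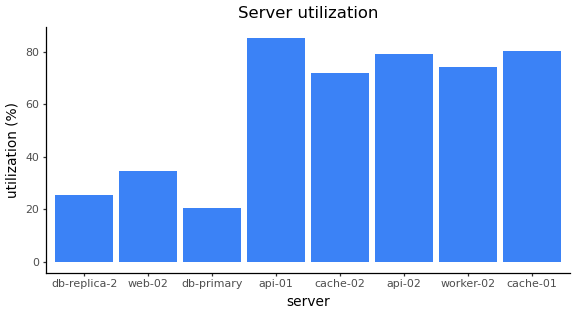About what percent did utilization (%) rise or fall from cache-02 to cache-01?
≈ +14.3%

cache-02 ≈ 70, cache-01 ≈ 80; (80 − 70) / 70 ≈ +14.3%.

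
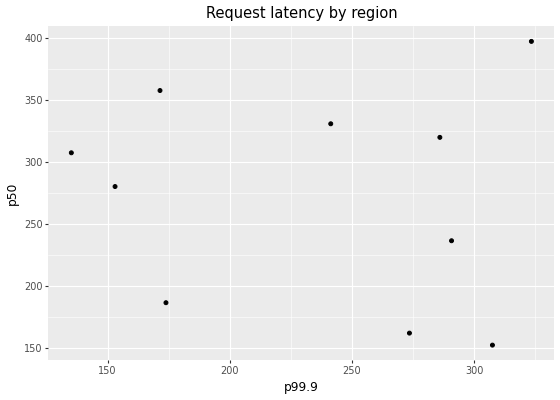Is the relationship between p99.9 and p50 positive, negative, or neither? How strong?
no clear correlation

Points are roughly uncorrelated; weak (|r| ≈ 0.1).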